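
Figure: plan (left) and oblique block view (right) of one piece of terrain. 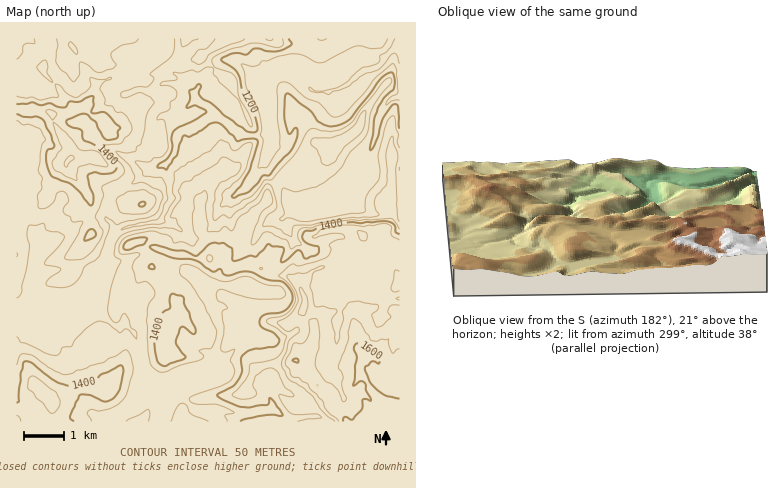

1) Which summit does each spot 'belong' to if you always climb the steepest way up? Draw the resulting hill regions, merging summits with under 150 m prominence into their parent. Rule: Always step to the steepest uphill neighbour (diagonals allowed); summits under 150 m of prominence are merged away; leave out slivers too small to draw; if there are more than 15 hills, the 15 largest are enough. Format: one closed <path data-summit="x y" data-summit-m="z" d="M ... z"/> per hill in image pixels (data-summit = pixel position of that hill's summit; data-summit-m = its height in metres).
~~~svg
<path data-summit="370 418" data-summit-m="1642" d="M400 38l-215 0-9 26-1 10 17 7 6 5 0 2-4 6-6-5-14-5-10-1-6 3 4 11 23 13-1 6 6 12-13 6-3 20-9 10 4 14 2 22-11 21-34 6-13 9-5 14 0 12-11 14-6 12 6 22 17 15 6 1 4-3 10 9 12 48-13 26-9 6-12 5-2 5 290 0z"/><path data-summit="70 158" data-summit-m="1506" d="M184 38l-168 0 0 265 14-9 12 5 6 7 8 2 20-10 16-12 5-10 8-8 3-6 2-20 6-9 10-6 35-7 10-20-2-22-4-14 9-10 3-20 13-6-6-12 1-6-23-13-4-11 6-3 10 1 14 5 6 5 4-6 0-2-6-5-17-7 1-10 5-10z"/><path data-summit="48 396" data-summit-m="1469" d="M92 288l-32 17-4 3 0 6-6 6-20 10-14 0 0 92 92 0 4-5 18-9 5-6 11-20-10-46-12-13-4 3-4 0-19-16z"/>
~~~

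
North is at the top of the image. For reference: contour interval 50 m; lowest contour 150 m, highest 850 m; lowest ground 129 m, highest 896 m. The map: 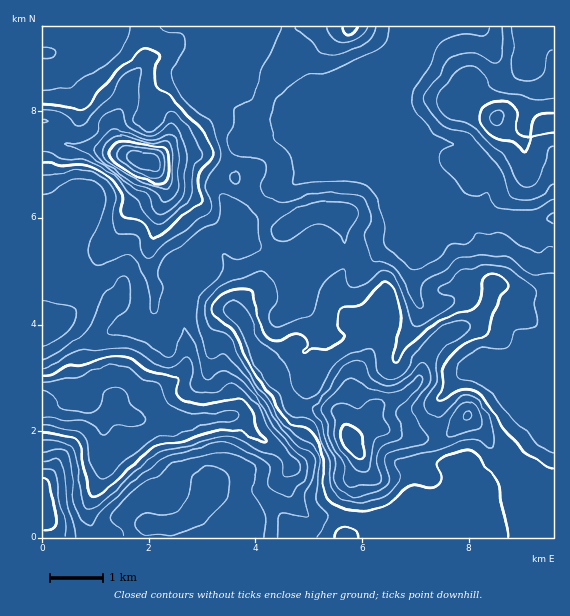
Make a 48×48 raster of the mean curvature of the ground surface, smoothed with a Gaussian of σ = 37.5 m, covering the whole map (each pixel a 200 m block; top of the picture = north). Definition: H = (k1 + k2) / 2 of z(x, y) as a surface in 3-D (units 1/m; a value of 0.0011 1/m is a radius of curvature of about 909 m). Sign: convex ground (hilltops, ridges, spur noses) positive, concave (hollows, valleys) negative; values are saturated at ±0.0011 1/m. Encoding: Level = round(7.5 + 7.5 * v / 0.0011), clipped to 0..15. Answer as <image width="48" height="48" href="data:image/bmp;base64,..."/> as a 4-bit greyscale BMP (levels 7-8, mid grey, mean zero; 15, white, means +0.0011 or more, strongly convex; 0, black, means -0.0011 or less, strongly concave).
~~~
<image width="48" height="48" href="data:image/bmp;base64,Qk32BAAAAAAAAHYAAAAoAAAAMAAAADAAAAABAAQAAAAAAIAEAAATCwAAEwsAABAAAAAAAAAAAAAAABEREQAiIiIAMzMzAERERABVVVUAZmZmAHd3dwCIiIgAmZmZAKqqqgC7u7sAzMzMAN3d3QDu7u4A////AGmWVkSId3ZWaJh2aah72md4l3d3d1aqd82WWrmrqaqXZol2inNXU1Z3h3d3d1i3d+ljOcyYd2m4dnl3pzRlNEVWd3d3d2mWd9dkFJu5h1a6h2iJg3qpindlZnd3dnqHd+h3MVi7l2WcuFd2Rph67KyURoh3dnl3d/qIUjacmJeM2GmFNDat2K/IiqmHdnh2aq2nQ0WJm7qZl627YQSYathFeHZ3ZpiLuF3XNFVWrLupicuZQTA2j9MRIjNFR7iahHvaRXZEmXaLzKYgB6OL75RYuqlTOammVbmbdodkVjNnmoMCWpON/WjcqrzHbJiGV6M2Vnh2VUQyRURWm1Jr13u4eGbOzIZVd0NFZ3d3ZVRCECM374nMlJtTZ2Sf+2RXd0mIl3eHZ5mYdjFI75ndlp6oYyKP9zV3dzZ3d3d2aKupuDSKujFamYm/9yFalEd4d3VnVmZVQ1nMgza+yDNJqYU1/8U0RHd4d7ZpVERZl0GNY1futlVYzHMQf7U0Z3d3d7dJllVorcFdhWr8lWdWrLYyXZVUZ3d3d7pmmod3jLJdhG/5hWh1V6lUXLhlNFZ3d6qnaqiImpN7YX+Tiph2VXmFSN2naKlneKqpV7qqmYOKUq9RWqdodmm4RK/+uodod5mqdXiamnN6q/xTNXZ4l2fLUke8qWaKhpmphmVpqVN77+hFdleZqXe8QiIlapZ5dXaId2ZZqGRYvad5hlaqd5rqJJhUaZZodmVmd3VZqZdFiZrLZWWqZGv4KNyoesq7m4dmiHRJh5ljVmepV3WKhUn4NpibnNu3aZl3mXRKg1Z1aGeXWHdYmFemRVSLiolzR3iHmqZMtFR1qVeFWHdXqnVUZmWHZkhVaHeGeahJ1oU2tmVWh1VYqXVWd3Z1Zml4ineHZ5hFyGlUZ3V82mNIl1Znd3d2h4l4ineJZYpTukh2ZnVpvbd5mKhnd3d3h2U0RneJdH6o3mV7lWWIes3dzKZXd3d3dnZGY2d3dEhTjra8QlunVpu6rJVnd3d3d4mZlXVnchVjLOuTJrp1Q1dmaHV3h3dolli8tYYyECWIr4dSbMd3dlVVVVd3h3Z4pjerpWlSFIrO/0VTObmZd3d4Z3eHd2eZlTe7pVqojf///me8hYeah3d3d3d3d3moZWebpYzcze/8v5WcozaId3d3d4h3d3dkNpeac3qXVatzC8eHVEiWZ3eIiHd3d2UzOLqJdIl0VpUQCdmHiWeWZ3iHeHd3dVeIe+pF3f6lfNlBKcdmmWaHZ3eHd3d3ZHzJjf11qndTSJunSbVFZnh3d3d4d3d3aaynWNyWd0RVZ2unaoRmeJqGd3d3d3eHaavJZWVWVWZmd363aGVniJl2h2d3d3eHVomqh2NFZ3d3ZVzaVVV4iJl2eHZmZ3eHdVerunarhoiHdkWtiHZniJiHaJiHVWd3dleaqEbNhYiHd2R7m6dnd4iIdniadUVnd2iIhkWLhoh3d3ZoaKl2d3iIdmZ5uXdnd3d3dVeKh3d3d3d3ZWiGd3iYeJmJ/8lnd3ZmZEi6dg=="/>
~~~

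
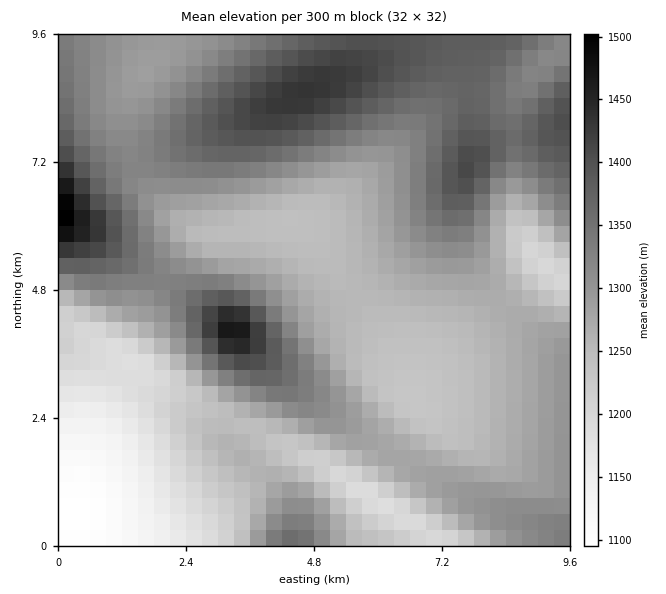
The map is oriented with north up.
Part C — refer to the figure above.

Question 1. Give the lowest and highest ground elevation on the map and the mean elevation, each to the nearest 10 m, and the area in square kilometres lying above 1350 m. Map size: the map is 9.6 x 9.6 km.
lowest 1090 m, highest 1520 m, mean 1290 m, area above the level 20.8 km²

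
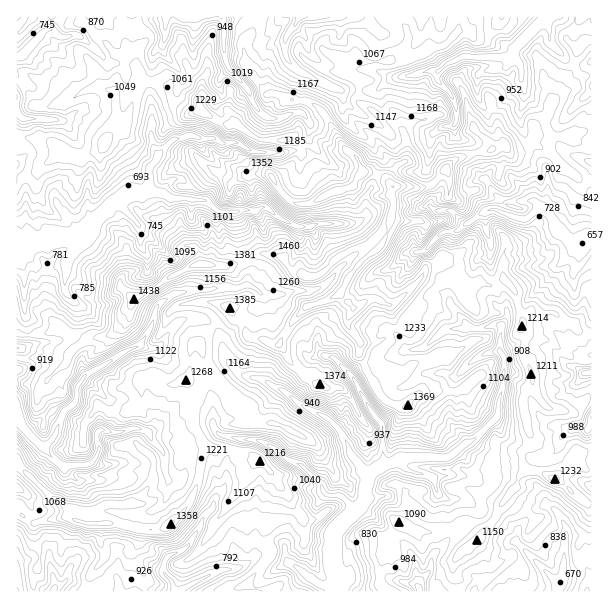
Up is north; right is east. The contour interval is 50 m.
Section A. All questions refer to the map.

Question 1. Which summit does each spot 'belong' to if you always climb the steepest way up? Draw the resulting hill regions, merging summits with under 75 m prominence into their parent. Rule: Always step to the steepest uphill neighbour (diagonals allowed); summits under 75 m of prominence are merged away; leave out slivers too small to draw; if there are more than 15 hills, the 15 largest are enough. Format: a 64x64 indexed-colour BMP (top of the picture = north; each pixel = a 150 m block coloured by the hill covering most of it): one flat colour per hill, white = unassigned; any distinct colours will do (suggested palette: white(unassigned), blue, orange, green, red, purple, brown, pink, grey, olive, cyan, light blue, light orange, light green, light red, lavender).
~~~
<image width="64" height="64" href="data:image/bmp;base64,Qk12CAAAAAAAAHYAAAAoAAAAQAAAAEAAAAABAAQAAAAAAAAIAAATCwAAEwsAABAAAAAAAAAA////ALR3HwAOf/8ALKAsACgn1gC9Z5QAS1aMAMJ34wB/f38AIr28AM++FwDox64AeLv/AIrfmACWmP8A1bDFABERIiIiIiIiIhEREREREREREREREREREREREREREREREREiIiIiIiIhERERERERERERERERERERERERERERERERESIiIiIiIhEREREREREREREREREREREREREREREXdyERIiIiIiIiIRERERERERERERERERERERERERERERd3IiIiIiIiIiIiERERERERERERERERERERERERERERF3ciIiIiIiIiIiIhEREREREREREREREREREREREREREXdyIiIiIiIiIiIiIRERERERERERERERERERERERERERd3EiIiIiIiIiIiIiERERERERERERERERERERERERERF3cRIiIiIiIiIiIiIRERERERERERERERERERERERERF3dxEiIiIiIiIiIiIiERERERERERIRERERERERERERF3d3EiIiIiIiIiIiIiIRERERERERIiEREREREREREREXd3cRIiIiIiIiIiIiIiERERERESIiIREREREREREREXd3dxESIiIiIiIiIiIiIRERERESIiIhERERERERERd3d3d3ERIiIiIiIiIiIiIhERERESIiIiERERERd3d3d3d3d3cRESERERERESIiIiERERESIiIiERERERF3d3d3d3d3dxERERERERERIiIiIhEREiIiIiERERERERdxEREREXd3EREREREREREiIiIiEREiIiIiIRERERERERERERERd3cREREREREREiIiIiIiIiIiIiIREREREREREREREREXdxERERESIiIiIiIiIiIiIiIiIRERERERERERERERERERERERERIiIiIiIiIiIiIiIiIRERERERERERERERERERERERERESIiIiIiIiIiIiIiERERERERERERERERERERERERERERIiIiIiIiIiIiIiERERERERERERERERERERERERERERIiIiIiIiIiIiIhERERERERERERERERERERERERERERIiIiIiIiIiIiIREREREREREREREREREREREREREREREiIiIiIiIiIiERERERERERERERERERERERERERERERFEQiIiIiIiIiEREREREREREREREREREREREREREREREUREQiIiIiIiERERERERERERERERERERERERERERERERREREQRIiIiIRERERERERERERERERERERERERERERERRERERBESIiIhERERERERERERERERERERERERERERERFEREREQREiIhERERERERERERERERERERERERERERERERRERERBERERERERERERERERERERERERERERERERERERFEREREQRERERERERERERERERERERERERERERERERERFERERERBEREREREREREREREREREREREREREREREREREUREREREZmYRERERERERERERERERERERERERERERERERRERERERmZmZmZhERERERERERERERERERERERERERERFERERERmZmZmZmEREREREREREREREREREREREREREREURERERGZmZmZmERERERERERERERERERERERERERERERRERERGZmZmZmYREREREREREREREREREREREREREREREUREREZmZmZmZhERERERERERERERERERERERERETMzMzNERERmZmZmZmERERERERERERERERERERERERERMzMzM0RERGZmZmZmEREREREREREREREREREREREREREzMzMzNERGZmZmZmYRERVVVVVVERERERERERERERERETMzMzMzRGZmZmZmERERVVVVVVVRERERERERERERERERMzMzMzMzZmZmZhERERFVVVVVVVEREREREREREREREREzMzMzMzMzYRERERERERFVVVVVURERERERERERERERETMzMzMzMzMxERERERERERVVVVVVERERERERERERERERMzMzMzMzMzEREREREREREVVVVVUREREREREREREREREzMzMzMzMzMRERERERERERVVVVVRERERERERERERERETMzMzMzMzMzERERERERERFVVVVVERERERERERERERERMzMzMzMzMzERERERGIiIiFVVVVUREREREREREREREREzMzMzMzMzMREREYiIiIiIVVVVURERERERERERERERETMzMzMzMzMxERERiIiIiIiFVVURERERERERERERERERMzMzMzMzMzEREREYiIiIiFVVUREREREREREREREREREzMzMzMzMzMRERERiIgRERVVURERERERERERERERERETMzMzMzMzMxERERiIgRERFVVRERERERERERERERERERMzMzMzMzMzERERERGBEREVVVEREREREREREREREREREzMzMzMzMzMRERERERERERVRERERERERERERERERERETMzMzMzMzMxERERERERERERERERERERERERERERERERMzMzMzMzMzEREREREREREREREREREREREREREREREREzMzMzMxMzMRERERERERERERERERERERERERERERERERMzMzMxEzMzERERERERERERERERERERERERERERERERETMzMRETMzMRERERERERERERERERERERERERERERERERERERERMzMzERERERERERERERERERERERERERERERERERERERMzMzMRERERERERERERERERERERERERERERER"/>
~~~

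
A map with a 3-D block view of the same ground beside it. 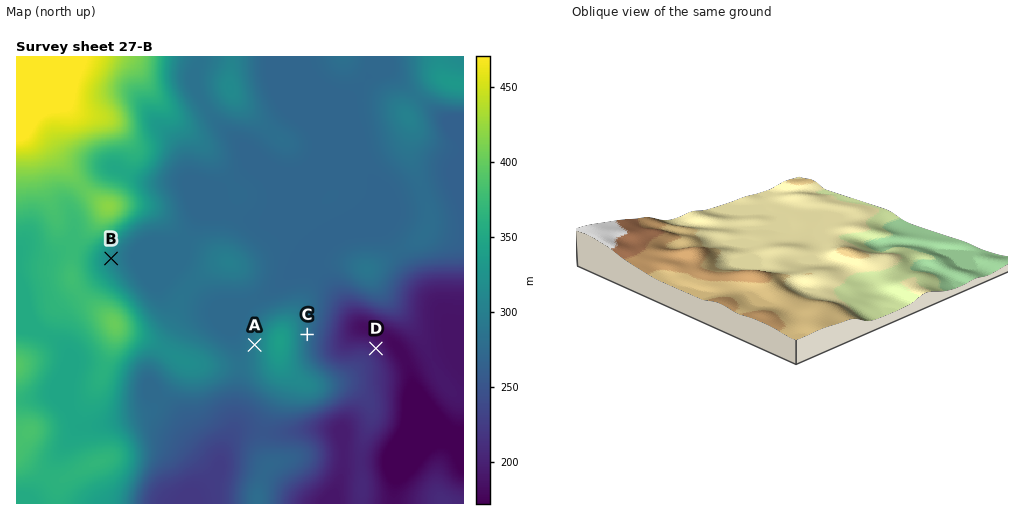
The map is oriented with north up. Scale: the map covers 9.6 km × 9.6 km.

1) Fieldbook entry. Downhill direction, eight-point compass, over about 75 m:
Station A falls W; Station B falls E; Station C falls E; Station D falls NE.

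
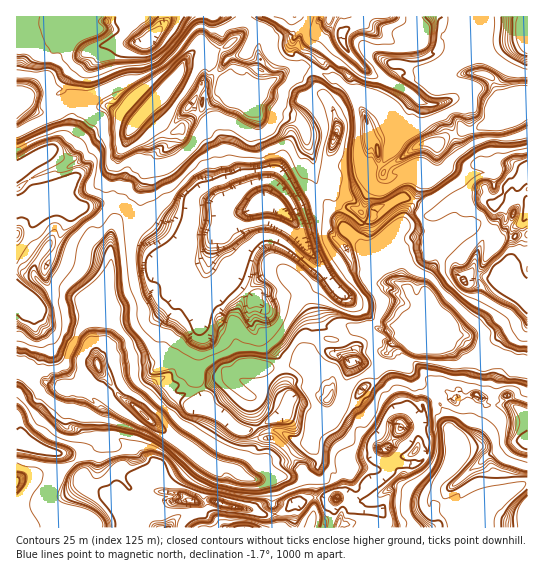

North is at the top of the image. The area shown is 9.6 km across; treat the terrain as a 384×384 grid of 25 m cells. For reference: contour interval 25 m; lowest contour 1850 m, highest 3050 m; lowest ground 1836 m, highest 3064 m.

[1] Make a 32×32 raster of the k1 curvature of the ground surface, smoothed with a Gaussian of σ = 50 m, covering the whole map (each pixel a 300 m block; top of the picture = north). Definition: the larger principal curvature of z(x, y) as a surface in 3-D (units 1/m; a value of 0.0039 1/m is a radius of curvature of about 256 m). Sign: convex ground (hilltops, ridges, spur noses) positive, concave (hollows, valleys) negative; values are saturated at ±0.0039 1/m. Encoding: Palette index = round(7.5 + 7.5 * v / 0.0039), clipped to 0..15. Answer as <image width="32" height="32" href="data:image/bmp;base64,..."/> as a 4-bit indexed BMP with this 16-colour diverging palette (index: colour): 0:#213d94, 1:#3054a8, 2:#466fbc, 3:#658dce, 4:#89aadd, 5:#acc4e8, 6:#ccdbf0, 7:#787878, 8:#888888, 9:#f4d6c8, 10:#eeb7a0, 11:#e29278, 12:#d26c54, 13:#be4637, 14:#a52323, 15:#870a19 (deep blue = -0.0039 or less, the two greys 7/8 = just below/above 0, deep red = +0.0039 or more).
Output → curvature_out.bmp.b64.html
<image width="32" height="32" href="data:image/bmp;base64,Qk12AgAAAAAAAHYAAAAoAAAAIAAAACAAAAABAAQAAAAAAAACAAATCwAAEwsAABAAAAAAAAAAlD0hAKhUMAC8b0YAzo1lAN2qiQDoxKwA8NvMAHh4eACIiIgAyNb0AKC37gB4kuIAVGzSADdGvgAjI6UAGQqHAIiIrIi7utuoyvnZiLuoiKd3q6iInK2Yirb6uIusiIjIqLeIiJuZmb3M3KmdvaqpnsrbeniInO/6ysvNiKrbmrrKfsy9d9/Kqqrai7y4ycqrisx4iJ/6qqq9m4ysycnLtqy9yqv9q5ibuanKyIn9iLm7uJzfuoeJu4i6rMmn2Zq3q+2426ipm4t5vZvMvZeqm7rMj8mLiOiJqonOyuiKu9zMq97LiIqs3LiKiLqry5ibq4vszIjIuIebmruN2qy5yKa6userl6urm6q8rYiMvIt3y4jYt4iNh6ibuMuYy8rKiM6Yy4eIiKe4nFrJu8u8iL+4urx4iZisqdjNrsy3iXicqH28eImpjL2cnIiqrK6IjKuOrHiLeru6fJuIx4i8uLirupqpi3ityqv7usmIityIh6uIqYyLm6fa3GvniKvdiHiciIx8apeI2IzJqYjHiriI6XvayMupnKiMnLzYzZiJqq3ai8vLyp2YjKyHrYrHl2q5+Zu7eMvJyq3Y/Oqnqsqam/6q2cu8qcqNuIzd3Mu8y8fPqdp4zayrn5ibraytuoiMyvyMvJypiJyLuLp9iNyszJzPuMiNnIr92p2oe8ys2KrbnPvMyunvuKzZiv+Jh4xomnj5ymubqrztu6iIuHiLysdor7+5yn2fuIbIiZd4iJ2Ml52s3am7iLyXyIin"/>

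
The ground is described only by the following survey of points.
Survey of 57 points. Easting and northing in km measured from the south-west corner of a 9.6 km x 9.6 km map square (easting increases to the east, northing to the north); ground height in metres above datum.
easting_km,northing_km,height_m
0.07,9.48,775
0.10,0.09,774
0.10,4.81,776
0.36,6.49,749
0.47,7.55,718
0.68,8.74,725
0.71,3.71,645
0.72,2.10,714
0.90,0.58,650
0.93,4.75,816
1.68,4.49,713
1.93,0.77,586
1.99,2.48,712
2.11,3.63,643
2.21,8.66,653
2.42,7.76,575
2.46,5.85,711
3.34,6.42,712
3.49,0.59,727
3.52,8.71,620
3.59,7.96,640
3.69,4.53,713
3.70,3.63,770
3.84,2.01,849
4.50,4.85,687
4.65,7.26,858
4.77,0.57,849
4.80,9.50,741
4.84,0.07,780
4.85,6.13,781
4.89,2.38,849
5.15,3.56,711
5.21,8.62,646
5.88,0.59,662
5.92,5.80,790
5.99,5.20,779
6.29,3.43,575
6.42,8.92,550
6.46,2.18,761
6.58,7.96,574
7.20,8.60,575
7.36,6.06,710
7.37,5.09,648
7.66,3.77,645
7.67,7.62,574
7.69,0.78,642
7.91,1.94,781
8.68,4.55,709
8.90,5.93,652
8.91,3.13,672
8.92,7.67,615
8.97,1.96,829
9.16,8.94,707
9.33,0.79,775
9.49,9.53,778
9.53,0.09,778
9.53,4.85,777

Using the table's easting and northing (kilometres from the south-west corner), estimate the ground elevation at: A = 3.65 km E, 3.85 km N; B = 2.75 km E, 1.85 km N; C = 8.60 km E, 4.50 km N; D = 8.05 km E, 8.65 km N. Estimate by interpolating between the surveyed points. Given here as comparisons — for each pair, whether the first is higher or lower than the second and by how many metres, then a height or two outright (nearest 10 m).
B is higher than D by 200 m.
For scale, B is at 770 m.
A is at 710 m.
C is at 700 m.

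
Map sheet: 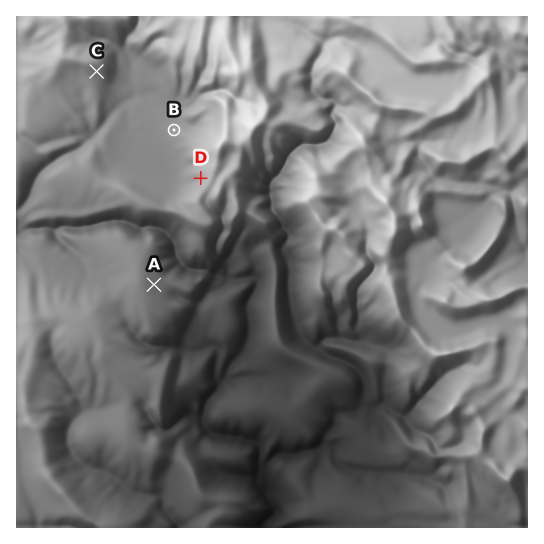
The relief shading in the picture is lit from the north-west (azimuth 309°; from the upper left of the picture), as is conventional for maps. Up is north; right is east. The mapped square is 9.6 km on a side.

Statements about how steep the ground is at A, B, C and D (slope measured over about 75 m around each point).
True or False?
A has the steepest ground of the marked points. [False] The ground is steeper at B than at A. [False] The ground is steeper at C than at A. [True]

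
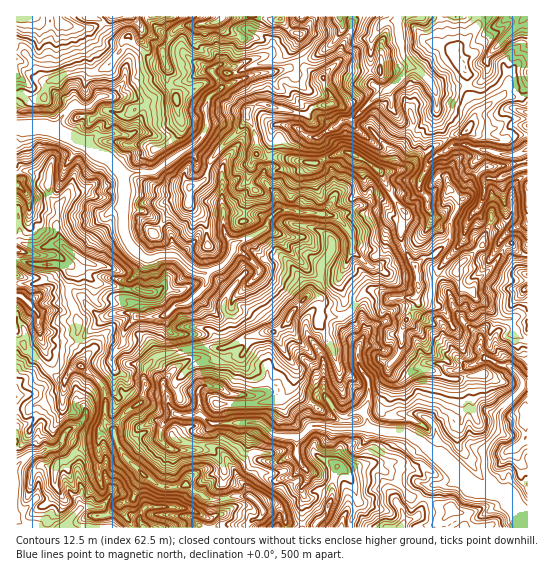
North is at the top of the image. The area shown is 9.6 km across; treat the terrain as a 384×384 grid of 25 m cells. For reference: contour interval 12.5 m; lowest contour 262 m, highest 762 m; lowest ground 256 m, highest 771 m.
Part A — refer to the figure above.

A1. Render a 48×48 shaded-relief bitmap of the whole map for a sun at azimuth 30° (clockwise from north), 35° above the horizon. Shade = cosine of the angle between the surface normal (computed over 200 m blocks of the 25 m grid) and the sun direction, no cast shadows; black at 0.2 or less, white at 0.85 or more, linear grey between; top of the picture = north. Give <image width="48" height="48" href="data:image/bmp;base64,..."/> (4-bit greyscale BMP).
<image width="48" height="48" href="data:image/bmp;base64,Qk32BAAAAAAAAHYAAAAoAAAAMAAAADAAAAABAAQAAAAAAIAEAAATCwAAEwsAABAAAAAAAAAAAAAAABEREQAiIiIAMzMzAERERABVVVUAZmZmAHd3dwCIiIgAmZmZAKqqqgC7u7sAzMzMAN3d3QDu7u4A////AIdnWIdQZjNFq4mZlUu6tnl2Z3iIiJrNqXd2aHdSU0VmZEZ3eI3KqIh3iXeImrzLmId1eHU1UhAAAomHr/7JioiauGiazduqh3Zml0JGEAARXNyb//26mpiql4u7zKmYdWZnh0NQAGzKzMuv/svLiYmpiKqaqYiGZWiJh0QwCv/c3crOy7zWSJu5mZqqmHh1Vmmap0Mhr/3M3brcu7yTe83Ku7y6hol2aGeIlzMn7t2Yq7zcze2Zzd3MzMuYZph5mHVVh0RK3LpqvN7+/8l73dzMupdnV3aKhmdnVlV8mZi97szLphJqiKqoVVaGaHiYVndmRnaMhXnJqCQyEBVjSFZ0RWh1eIqXd4h2eVSLmJtzdEdUNGdWuCZ2ZndWZ4h3iIh2eEOrqrtXl6qHd4h6sjd2M1ZmZnZle2dlhjbLmLlodnVFeIeJYVmjAmVVaIZ4q2VnlFvaaKZ4ZDRWiHaJUo2QBHZ4mqvNtFaZh6uoiZh3dlVnh1aoU70waHiImay5MGm4iamaqaq6mIiIdUiIVcpWd2dohXlTFKu3iKupqb3bqaqpdVeJSbhVRnaIVaZEV7ymeKu6q97Jqru6mJenaoVTV2aGSoRWic12eaqqq7uqzLqqqpmHiYZTVXdli0NXqvtWeaiZhmaLy5iqqpqHmahUNHZ3tSN6uoNGeYeHdWZnmYmbupqpq6lmeZeakkjLvDRWd2iJm8uKq4mqupmrzKmazIeqVJuqqkRFZ3iJztzO2ZqquHirqqm8uDapV6qJmFZ3iIq9/sztc1ishWmpmZu5dBiompqohomIec7/+3ilIUi5VpuZmZt1UUuom7mqVoiIre7+pCRiNqt3qrqZibpmMYy6naibrZqZzd3bclhTSMo1ioZ3ndhVI4q7q7u63qqJvMzKdqlDWKc0Z2i87rVTJYrZqcurvrp5qqmZiHVEardndJq6mFRUVs3Wd3q9rNloqYeKh1ZWipY1RVMzNlZVSO+jSXvdzZRpuam6h3hnmHVFeUIiVmQiK/9jfuz93CSK293Kh5mIuodGlyIRRSEQXLll3/y623mrzO7JdnibyoZWVCI0UwAE7bm6/uuayrutztuWQzWLuYZ2Zne91hTP//2t7t3LmrvP3Kh1ZnZGmId3i63/6a//3u2rzKd2aKvNuXdneJhTaXhmq778m//5zty6hzRGd4mYhmZlV2ZmeXZlqqpSa92a7rq7l3maqkRFeJdmZndpulNXl2U2Ulet7Hm7iJmaqURGiXmqmHdpqFZ6qaqqdGit2Hu6iJqZiIiIdViIh3VqlXmszdu7i9ysqKzJeJqoiKiYZGRFZmWKqJiKvLqofMy4aby3Z5qpmoiql4ZndmWKvIV4mImIq5mXebt0V5qoqom7qqmYdmaal1dVZ3eKy6qqq5dFaKqZqpu6q6qYaHipVUNFd3ZprMzLu4RXiamaqru6uqmJi4mGRDNXd2RXity6u3WJmqqaqsuqqYiazHiWRCN4dTW6q8mZuXiqqqmZqrqZl3i92Wu2QxR3UzrrvbiJuYq6qqmamw=="/>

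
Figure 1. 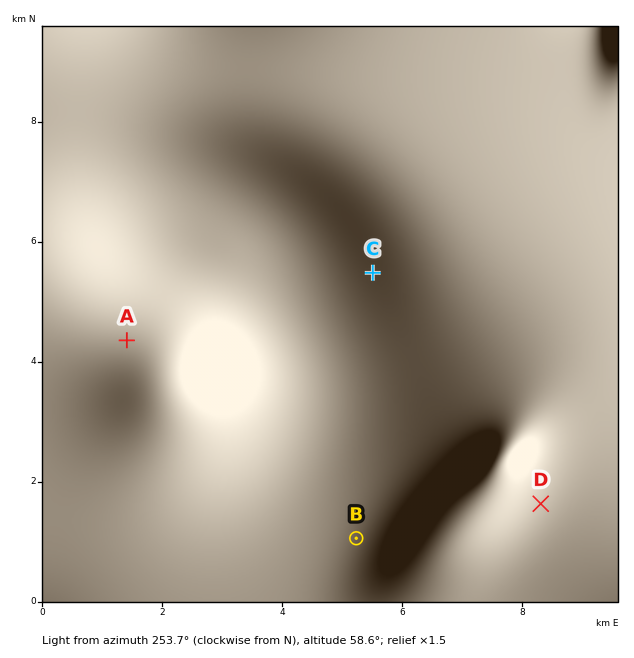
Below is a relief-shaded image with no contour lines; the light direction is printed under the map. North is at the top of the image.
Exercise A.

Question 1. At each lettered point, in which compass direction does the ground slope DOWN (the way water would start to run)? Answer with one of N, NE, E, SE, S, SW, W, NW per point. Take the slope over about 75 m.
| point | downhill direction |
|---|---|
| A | S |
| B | SE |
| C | E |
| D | NW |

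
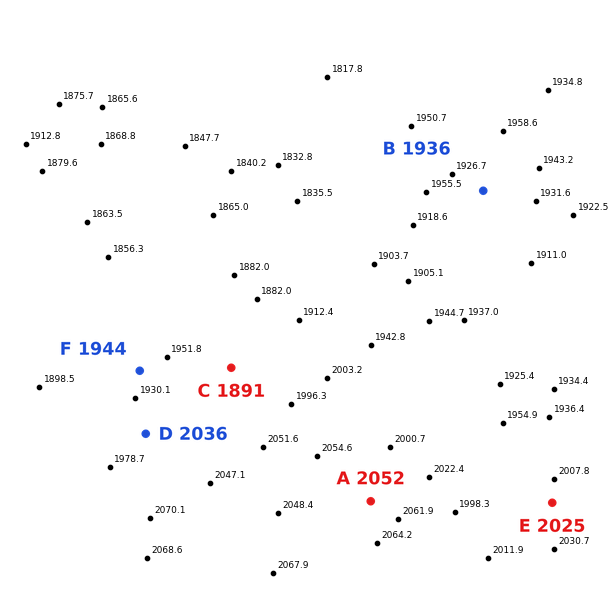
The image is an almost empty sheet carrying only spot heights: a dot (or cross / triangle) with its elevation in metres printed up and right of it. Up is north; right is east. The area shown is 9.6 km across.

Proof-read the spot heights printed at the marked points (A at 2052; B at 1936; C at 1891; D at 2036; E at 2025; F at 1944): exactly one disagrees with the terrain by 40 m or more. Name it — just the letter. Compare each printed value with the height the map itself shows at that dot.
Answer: D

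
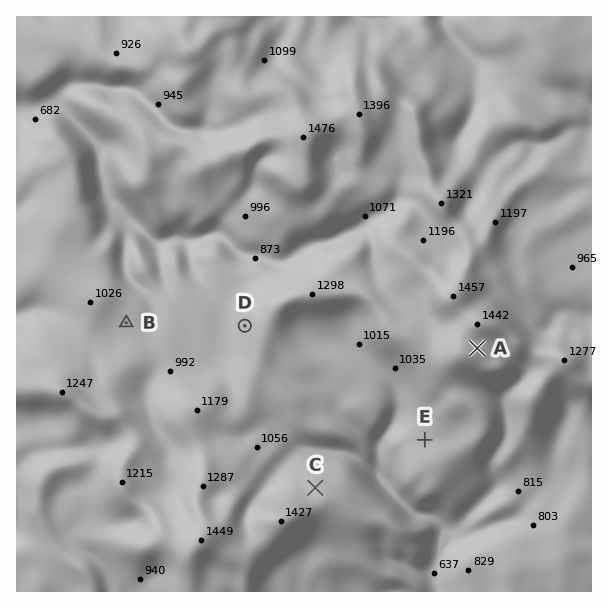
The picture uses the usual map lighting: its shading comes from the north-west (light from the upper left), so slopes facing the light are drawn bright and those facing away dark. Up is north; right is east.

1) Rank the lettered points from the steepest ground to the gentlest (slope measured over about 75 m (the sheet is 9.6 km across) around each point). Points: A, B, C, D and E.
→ D C A E B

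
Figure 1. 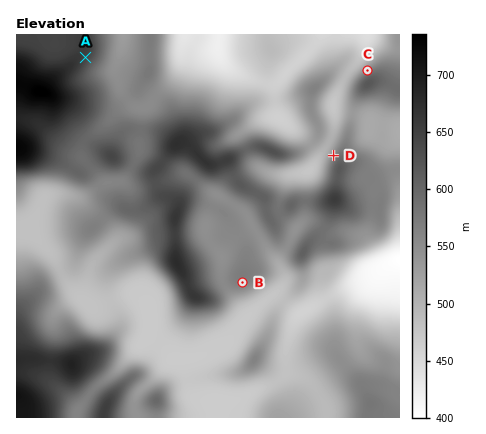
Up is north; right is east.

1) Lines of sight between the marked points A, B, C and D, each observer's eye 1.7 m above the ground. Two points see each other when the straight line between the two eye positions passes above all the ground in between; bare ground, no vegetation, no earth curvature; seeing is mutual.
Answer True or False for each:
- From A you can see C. True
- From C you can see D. False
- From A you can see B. False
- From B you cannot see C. True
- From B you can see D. False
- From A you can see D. True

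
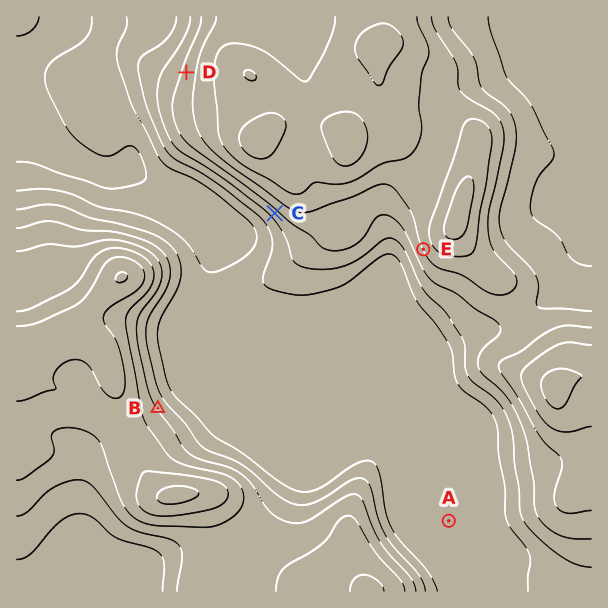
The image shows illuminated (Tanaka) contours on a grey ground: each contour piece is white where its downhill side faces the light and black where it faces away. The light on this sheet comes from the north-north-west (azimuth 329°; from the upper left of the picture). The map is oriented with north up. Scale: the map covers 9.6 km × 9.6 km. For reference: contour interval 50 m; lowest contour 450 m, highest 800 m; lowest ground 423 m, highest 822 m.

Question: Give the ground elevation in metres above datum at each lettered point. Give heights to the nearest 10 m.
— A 520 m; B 650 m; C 630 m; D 670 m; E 700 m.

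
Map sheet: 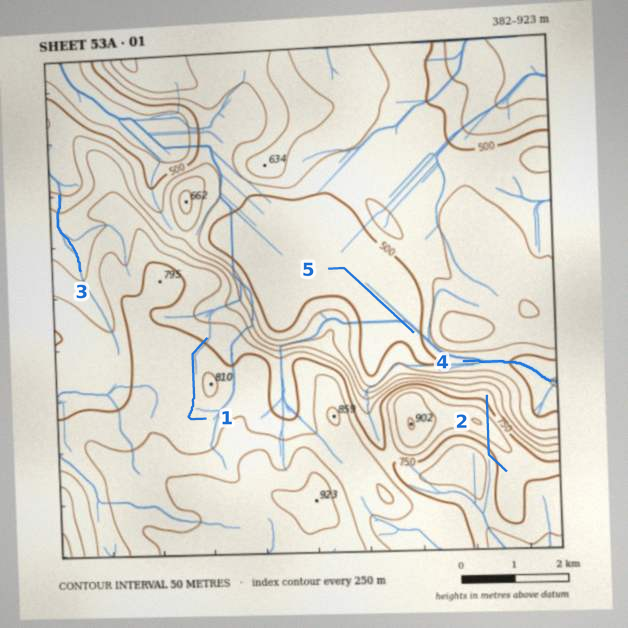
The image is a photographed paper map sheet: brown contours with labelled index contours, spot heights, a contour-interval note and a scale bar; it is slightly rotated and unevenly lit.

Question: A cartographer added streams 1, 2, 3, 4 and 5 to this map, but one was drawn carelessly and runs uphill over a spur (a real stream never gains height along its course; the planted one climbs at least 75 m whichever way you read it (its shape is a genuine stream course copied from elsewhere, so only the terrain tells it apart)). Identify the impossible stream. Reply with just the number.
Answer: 2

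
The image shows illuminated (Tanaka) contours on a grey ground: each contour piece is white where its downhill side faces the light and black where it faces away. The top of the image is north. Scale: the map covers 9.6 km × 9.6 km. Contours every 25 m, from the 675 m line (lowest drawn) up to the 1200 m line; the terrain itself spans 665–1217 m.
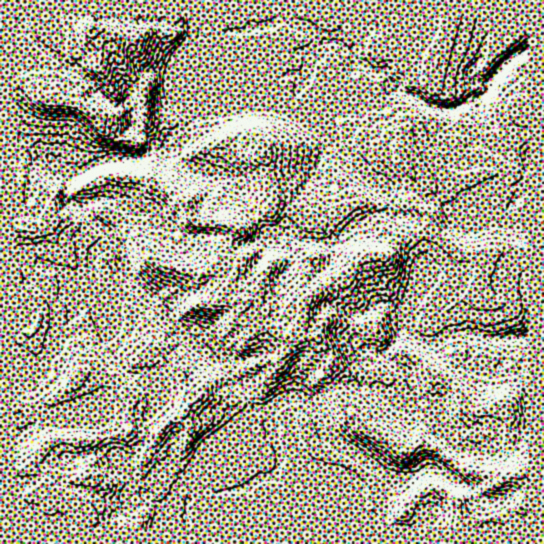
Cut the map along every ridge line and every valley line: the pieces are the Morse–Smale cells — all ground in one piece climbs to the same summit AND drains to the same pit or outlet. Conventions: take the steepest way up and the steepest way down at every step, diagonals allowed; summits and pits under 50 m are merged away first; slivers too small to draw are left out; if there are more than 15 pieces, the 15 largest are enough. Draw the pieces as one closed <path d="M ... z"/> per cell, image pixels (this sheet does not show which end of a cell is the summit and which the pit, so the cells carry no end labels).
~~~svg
<path d="M527 16l-30 0-2 2-6 11-6 25-11 17 6 10 10 4 0 4-6 7-29 13-26-4-10-9-14-4-16-20-14-1-6-6-9-2-3-4-2-16 8-13 0-14-192 0-1 5 2 2 27 1 3 7 0 4-20 19-5 12 0 15 4 16 4 6 10 10-2 9-10 11-11 4-3 4-1 6-11 0-14 12-31 0-39 17-4 11 0 10 14 10 26 25 16-27 14 8 8-3 8-16 10-32 5-12 3-1 16 16 15 10 11 2 10-2 12 5 6 7 11 24 14 20 7 2 12-5 20 11 17 4 11-2-2 29 4 10 12-4 15-16 11-5 13 1 12-13 35-12 16 14 13 8 21 3 10-4 34-1z"/><path d="M33 255l-17 0 1 273 170 0-2-18 2-7 3-3 23-7 32-5 14-9 11-2 6-4 4-19-11-31-1-13-13-1-13 8-9 11-22 13-8 9-10 20-6 29-14-15-11-5-16 16-22-30 19-22 2-20 12-18-2-23-6-5 7-4 0-10-17-18-5-9-30-13-3-30-8-29-7 9-16 7-12-11-15-4z"/><path d="M171 149l-3 1-5 12-10 32-8 16-8 3-14-8-15 26 15 19 8 25 37 35 22 33 42 31 19 23 6 11 10 1 12-9 12-4 10 0 10 5 28-18 38 4-4-17-8-11 0-6 4-4-7-2-5-5 0-15-11 0-8-4-12-2-3 2-6 14-15 0-6-4 7-11 4-21 7-8 21-12-4-11 1-27-27-4-20-11-12 5-7-2-14-20-11-24-6-7-12-5-9 2-12-2-15-10z"/><path d="M374 327l-16 1-2 11 6 8 7 2-4 4 0 6 8 11 4 17 8 6 14 4 8 6 12-4 17 14 12 26 12 12-11 20-3 2-9-5-8-1-20 10-14 2-56-35-12-13-8-17-8-11-10-7-10 0-12 4-11 9 1 14 11 31-4 19-6 4-11 2-14 9-32 5-23 7-3 3-2 7 4 18 339-1 0-106-18-4-8-10-7 0-12 5-10-1-9-8-5-12-12-11-12-4-22-20-8-4-11 1-5-2-5-5-4-12z"/><path d="M433 231l-35 12-12 13-13-1-11 5-15 16-11 5 15 28 8 5-2 13 17 0 6 7 4 12 5 5 5 2 11-1 17 11 13 13 12 4 12 11 5 12 9 8 10 1 12-5 7 0 8 10 17 3 1-169-35 1-10 4-21-3-13-8z"/><path d="M118 244l-7 4-9-1-10 8 0 8 5 12 6 26 0 18 2 5 29 12 5 9 16 16 2 6-1 6-7 4 6 5 2 23-12 18-2 20-19 22 22 30 16-16 11 5 14 15 6-29 10-20 8-9 22-13 9-11 18-8-4-2-5-10-26-30-40-29-17-28-37-35-6-20z"/><path d="M167 16l-150 0-1 10 10 5 15 16 18 12 6 6 13 4 33 34 6 2 9-2 3 2 7 20-11 9-1 23 2 2 15 0 14-12 11 0 1-6 14-8 12-16 0-4-10-10-4-6-4-16 0-15 5-12 20-19-1-9-2-2-27-1z"/><path d="M21 27l-5 0 0 112 9 0 17 9 28 28 31-15 9-2 15 0 0-25 11-9-7-20-3-2-9 2-6-2-25-27-8-7-13-4-6-6-18-12z"/><path d="M495 16l-133 0-1 14-8 13 0 14 5 6 9 2 6 6 14 1 16 20 14 4 10 9 26 4 29-13 6-7 0-4-10-4-6-10 11-17 2-13z"/><path d="M349 383l-10 0-30 19 10 12 8 17 12 13 56 35 14-2 20-10 8 1 9 5 3-2 11-20-12-12-12-26-9-9-8-5-12 4-8-6-14-4-8-6z"/><path d="M25 139l-9 2 0 113 17 1 10 10 15 4 9 10 10 0 14-10 1-14 5-6 5-2 9 1 6-5-36-36-14-10 0-10 4-10-29-29z"/><path d="M335 280l-21 13-7 8-4 21-7 11 3 3 18 1 6-14 3-2 12 2 8 4 11-1 2-12-8-5z"/>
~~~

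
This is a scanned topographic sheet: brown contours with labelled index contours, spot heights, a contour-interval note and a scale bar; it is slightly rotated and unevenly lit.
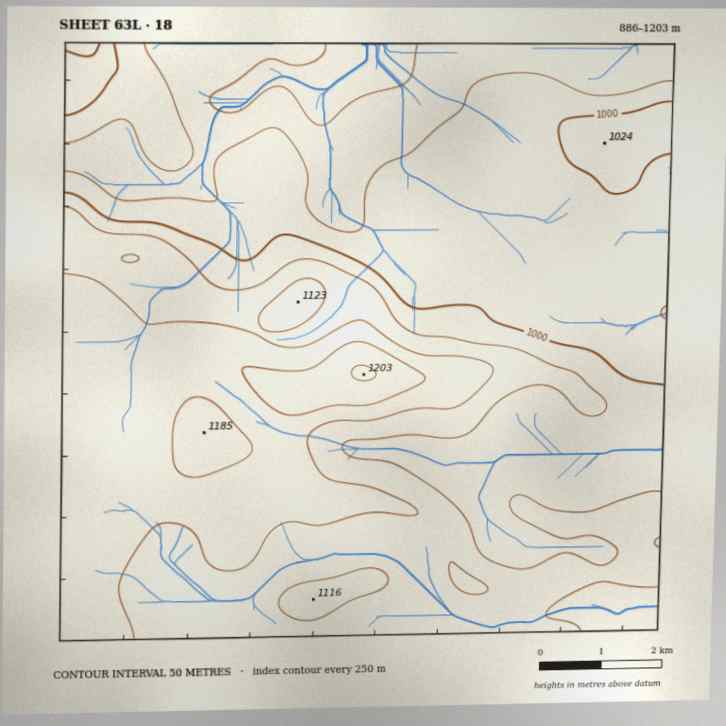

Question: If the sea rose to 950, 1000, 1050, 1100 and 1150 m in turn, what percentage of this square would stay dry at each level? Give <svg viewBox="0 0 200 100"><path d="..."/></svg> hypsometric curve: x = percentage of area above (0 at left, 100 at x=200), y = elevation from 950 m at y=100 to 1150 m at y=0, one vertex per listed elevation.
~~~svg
<svg viewBox="0 0 200 100"><path d="M173 100l-48-25-33-25-45-25-40-25"/></svg>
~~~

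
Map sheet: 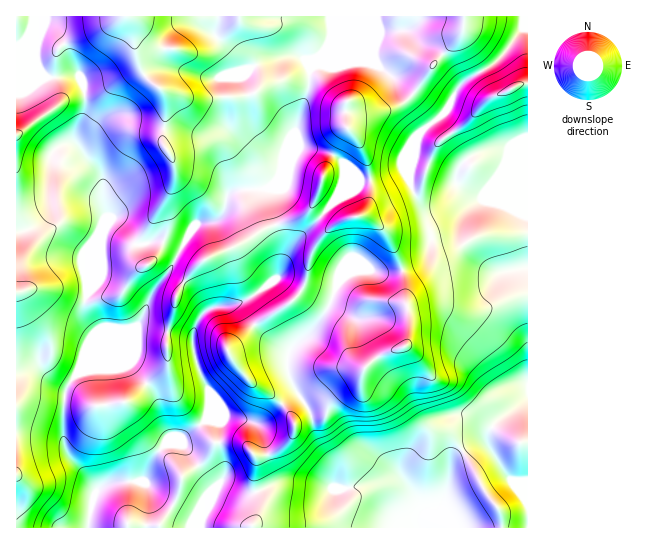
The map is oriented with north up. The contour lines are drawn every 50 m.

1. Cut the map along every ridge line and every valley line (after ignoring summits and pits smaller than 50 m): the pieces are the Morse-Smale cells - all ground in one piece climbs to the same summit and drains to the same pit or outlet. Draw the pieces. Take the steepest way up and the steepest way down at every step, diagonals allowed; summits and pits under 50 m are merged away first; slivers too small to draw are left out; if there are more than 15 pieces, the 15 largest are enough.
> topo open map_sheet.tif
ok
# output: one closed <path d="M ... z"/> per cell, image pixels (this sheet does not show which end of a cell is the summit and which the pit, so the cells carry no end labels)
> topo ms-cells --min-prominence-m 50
<path d="M330 16l-314 1 1 60 62-1 4 6 2 12 0 17-9 20-1 11 26 33 2 24 4 15-6 19-16 37 3 19-3 9 0 15 12 18-14 36-12 14-5 10-27-20-5-2-17 3 0 31 12-7 41 3 19 6 17 0 24-5 19-19 18-14 0-33 13-47 8-12 14-14 25-12 5 1 9 25 19 30 7 8 5 1-17 11 12 14 22 14 23-22 16-25-26-14-15-11-10-3 6-31-11-30-3-30 11-12 4-17 9-20 16-52 0-15 4-4 5-2 5-4 6-15 3-9z"/><path d="M486 200l-9 1-13 12-10 20-21 7-4 14-6 9-26 9-22 0-5-3-8 0-16 6-9 8-8 23-9 15-8 10-24 23-1 12 2 12 22 35 4 21 6 13 12 16 2 24 8 2 27-5 21 3 9 6 13 16 6 19 15 0 3-5 10-30 4-30 4-6 14-10 8-3 8 0 2 3 1-12 5-10 35-27 0-184-21-9z"/><path d="M231 249l-8 2-17 8-18 16-11 18-9 34-1 40-18 14-19 19-24 5-17 0-19-6-41-3-13 7 1 125 235-1 9-20-6-22 0-28 14-2 16-10 8-11 2-11-13-19-21 19-8 0-19-6-12 0-8 4-7-2 2-6 0-22-13-29-4-23 7-20 7-8 5-3 23-4 7 1 13 19 18-10-8-4-17-25z"/><path d="M527 16l-196 0 0 26-8 19-5 4-5 2-4 4-1 20-8 20-7 27-9 20-1 9 8-6 8-14 28 5 8 4 9 7 0 20-5 14 22-17 24-3 17-8 7 8 4-20 0-12 6-11 29-25 7-16 11-13 28-16 10-10 16-23 8-4z"/><path d="M74 144l-9 0-10 5-3 5 0 15-3 9 0 33-2 6-10 8-21 8 0 138 23 0 27 20 5-10 12-14 14-36-12-18 0-15 3-5-3-23 22-52-4-19-2-24-14-16-6-9z"/><path d="M403 169l-24 10-18 1-24 19-44 46-16 33 10 3 42 26 8-24 14-11 11-3 8 0 5 3 22 0 26-9 6-9 3-13 22-8 10-20 13-12 8-2-20-6-8 0-20 12-12 0-9-8-7-19z"/><path d="M527 28l-4 0-3 3-11 16-15 17-28 16-11 13-7 16-23 19-9 10-3 7-4 37 7 15 6 7 7 3 8-2 20-12 22 4-13-6-10-9 3-13 8-10 7-4 13-4 15 0 11 2 15 10z"/><path d="M298 393l-5 2-10 8 12 20-3 14-13 12-10 6-14 2 0 28 6 22-9 20 166 1-1-10-4-9-9-12-13-10-21-3-27 5-8-2-2-24-12-16-6-13-4-21z"/><path d="M527 399l-34 26-5 10 1 13-4-4-8 0-8 3-14 10-4 6-4 30-12 35 93-1z"/><path d="M79 76l-63 2 1 154 20-7 10-8 2-6 0-33 4-27 12-7 12 1-2-3 0-7 10-24-1-25z"/><path d="M239 304l-24 3-10 4-6 8-6 12 0 19 6 20 10 21 0 22-2 6 7 2 8-4 12 0 19 6 8 0 8-6 12-14-10-8-18-11-25-31 0-4 27-24z"/><path d="M302 147l-5 2-22 34-6 4 3 30 11 30-2 24 12-26 46-48 5-14 0-20-5-4-12-7z"/><path d="M502 151l-15 0-20 8-8 10-3 13 2 3 19 11 50 17 1-48-10-9z"/><path d="M255 325l-26 22-1 6 25 31 18 11 11 9 15-11-9-20 0-20-21-14z"/>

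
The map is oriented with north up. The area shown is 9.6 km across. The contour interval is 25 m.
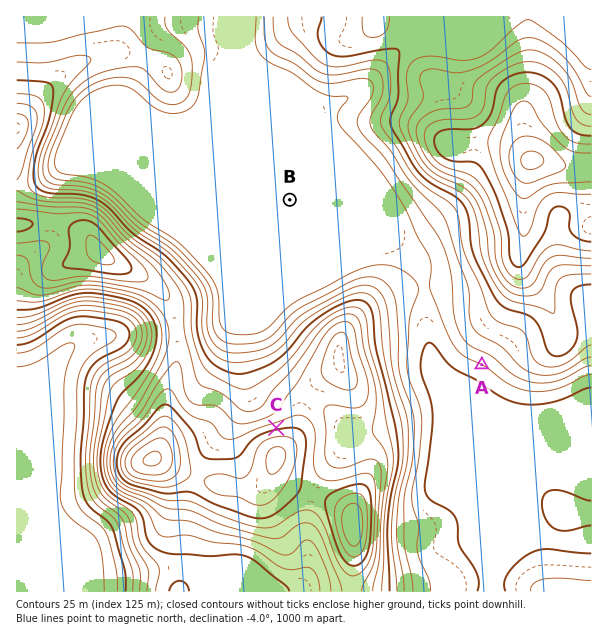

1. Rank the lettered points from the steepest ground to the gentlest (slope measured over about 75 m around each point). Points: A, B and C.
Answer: C A B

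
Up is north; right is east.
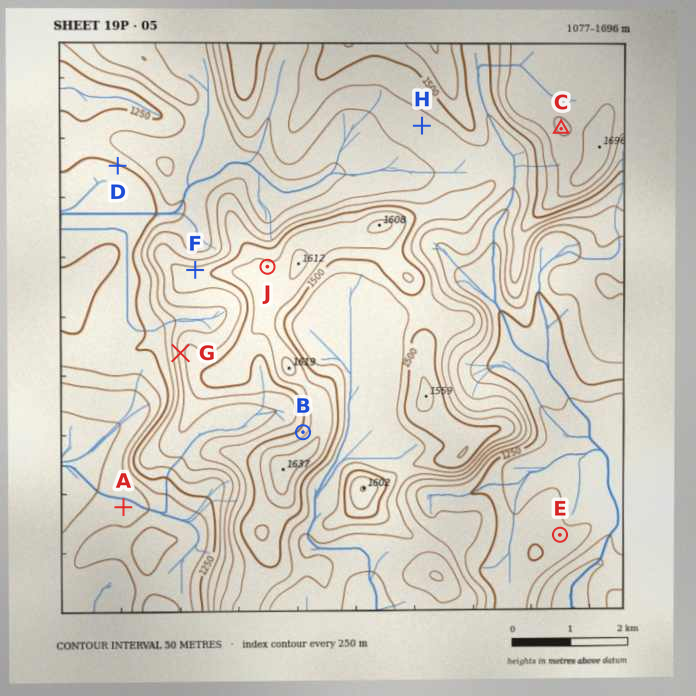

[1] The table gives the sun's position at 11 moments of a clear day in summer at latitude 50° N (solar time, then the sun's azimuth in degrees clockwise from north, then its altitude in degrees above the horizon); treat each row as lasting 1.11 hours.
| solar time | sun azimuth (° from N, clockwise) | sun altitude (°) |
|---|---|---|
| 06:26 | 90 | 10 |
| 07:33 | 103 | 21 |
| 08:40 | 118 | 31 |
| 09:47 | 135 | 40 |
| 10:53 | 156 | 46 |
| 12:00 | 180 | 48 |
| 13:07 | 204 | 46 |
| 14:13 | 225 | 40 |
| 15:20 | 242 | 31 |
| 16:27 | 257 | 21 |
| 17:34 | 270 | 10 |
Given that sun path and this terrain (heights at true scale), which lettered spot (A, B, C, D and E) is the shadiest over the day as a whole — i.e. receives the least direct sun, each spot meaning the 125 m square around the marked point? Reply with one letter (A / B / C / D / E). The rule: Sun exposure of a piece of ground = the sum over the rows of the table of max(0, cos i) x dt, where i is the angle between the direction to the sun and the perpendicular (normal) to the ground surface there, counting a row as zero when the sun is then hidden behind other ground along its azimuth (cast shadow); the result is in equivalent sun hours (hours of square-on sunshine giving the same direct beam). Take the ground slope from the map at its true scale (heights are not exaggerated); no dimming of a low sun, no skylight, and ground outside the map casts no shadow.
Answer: B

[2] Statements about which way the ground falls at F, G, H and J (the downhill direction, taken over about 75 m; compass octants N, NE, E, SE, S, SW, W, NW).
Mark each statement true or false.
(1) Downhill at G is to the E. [false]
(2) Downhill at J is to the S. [false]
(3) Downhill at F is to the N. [true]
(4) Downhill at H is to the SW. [true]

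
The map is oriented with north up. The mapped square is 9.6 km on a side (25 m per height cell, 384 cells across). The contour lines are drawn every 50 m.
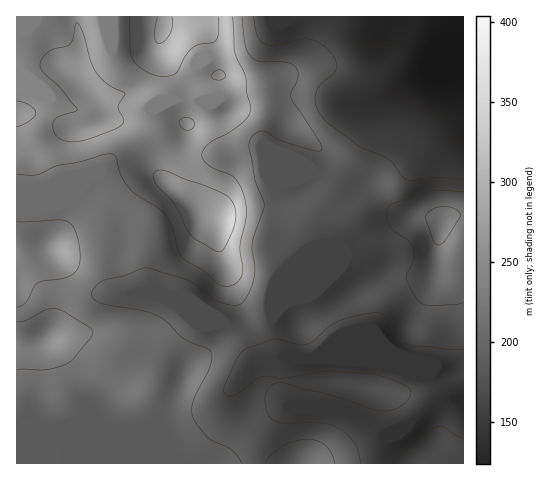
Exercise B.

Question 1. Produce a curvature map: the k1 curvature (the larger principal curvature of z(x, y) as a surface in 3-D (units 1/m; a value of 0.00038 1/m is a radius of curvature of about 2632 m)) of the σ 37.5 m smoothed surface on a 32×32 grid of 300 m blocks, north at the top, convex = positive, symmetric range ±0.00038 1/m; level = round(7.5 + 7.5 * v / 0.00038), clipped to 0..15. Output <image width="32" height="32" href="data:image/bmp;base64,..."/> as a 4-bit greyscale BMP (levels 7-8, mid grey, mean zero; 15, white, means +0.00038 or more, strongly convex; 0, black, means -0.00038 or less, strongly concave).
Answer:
<image width="32" height="32" href="data:image/bmp;base64,Qk12AgAAAAAAAHYAAAAoAAAAIAAAACAAAAABAAQAAAAAAAACAAATCwAAEwsAABAAAAAAAAAAAAAAABEREQAiIiIAMzMzAERERABVVVUAZmZmAHd3dwCIiIgAmZmZAKqqqgC7u7sAzMzMAN3d3QDu7u4A////AIh4h3iHiIiZmszMupnNyYiIiIiIh4iZmIiavLqXd626eIh4iHeJmZmYmZqpmId7yXiXeIiHiqmIqXZ4iImpird5lniqmIy3Z6p3d3ibzbeHmZiru6mN6GebvO/////8qIiJqpiYivyYirzO/cuYiM+JmYh3iIrOx2l3iIh4iId6/+qIh4iam+t5icp3iIvLuovszLqquneru87+h3ett4p4qqvNzKh4eemKvvuHiriZmJqHd4iIeK3XiIjf2oiqmaeJhmd3h2nv2Hd3i+25m6iYm7mamJl67/l3iIeKy6y4m9+5q5msu/+ph3h3d5h9x+/8mImYi8n/Vph3d3eGXueKvJh4h2jq/3eJh4iJqZ3pd4mYeIdZ/v+5mYiYZ7/8zId4iYiYf/zPuquoiYne//94h4iYmv/LrqiJqom82JzLeXeIiK/6qX2nd4mJvLZol5p3iHnNqJdrqHd4vLqoeJiqq6h4mYq2e3eInvp4iImHh7//yph76ptlrf+oiJmYdrq6rP/bz///zN7oaImZmZi6eImpd4qnn/ubxVeIiIiZiHitzOp4qI6ma8VXiIh3iIiLy3ebnN//y6zKmqmHZ3iby6l4q8po767/3dyqqHd4iKm5eM7ZZ/1neruod6p3d3eIyXed26r+dFiql2eKh3h3edh4nMq7/WZ4iamIiaqp"/>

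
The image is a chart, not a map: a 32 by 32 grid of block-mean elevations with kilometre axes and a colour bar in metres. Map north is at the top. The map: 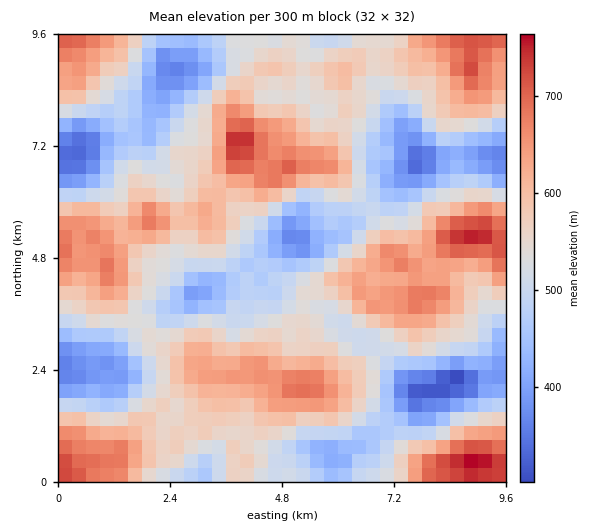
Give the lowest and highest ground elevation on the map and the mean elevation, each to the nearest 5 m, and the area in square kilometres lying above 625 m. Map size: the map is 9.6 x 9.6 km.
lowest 290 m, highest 775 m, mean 545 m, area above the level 20.3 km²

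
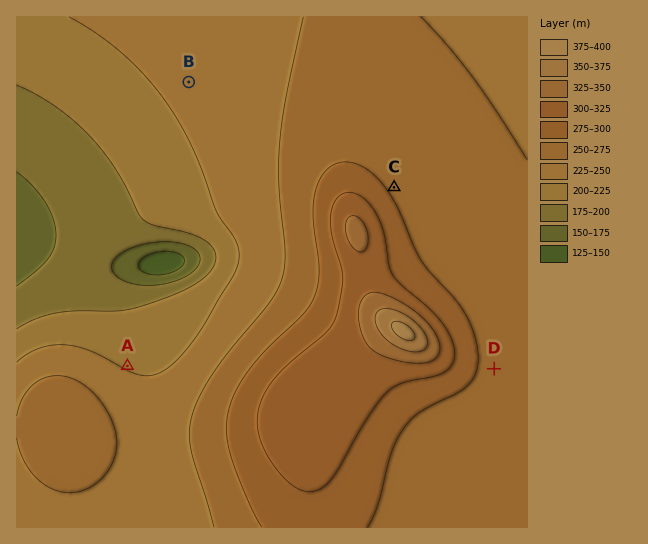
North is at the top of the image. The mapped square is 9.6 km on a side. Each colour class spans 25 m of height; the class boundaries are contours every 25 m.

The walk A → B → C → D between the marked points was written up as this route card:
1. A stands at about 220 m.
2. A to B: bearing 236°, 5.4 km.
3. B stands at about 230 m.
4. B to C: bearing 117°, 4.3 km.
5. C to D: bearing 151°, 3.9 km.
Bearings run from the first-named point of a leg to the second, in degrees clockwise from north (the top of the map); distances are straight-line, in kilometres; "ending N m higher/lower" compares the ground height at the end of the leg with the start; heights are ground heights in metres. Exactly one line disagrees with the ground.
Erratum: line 2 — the bearing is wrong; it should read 12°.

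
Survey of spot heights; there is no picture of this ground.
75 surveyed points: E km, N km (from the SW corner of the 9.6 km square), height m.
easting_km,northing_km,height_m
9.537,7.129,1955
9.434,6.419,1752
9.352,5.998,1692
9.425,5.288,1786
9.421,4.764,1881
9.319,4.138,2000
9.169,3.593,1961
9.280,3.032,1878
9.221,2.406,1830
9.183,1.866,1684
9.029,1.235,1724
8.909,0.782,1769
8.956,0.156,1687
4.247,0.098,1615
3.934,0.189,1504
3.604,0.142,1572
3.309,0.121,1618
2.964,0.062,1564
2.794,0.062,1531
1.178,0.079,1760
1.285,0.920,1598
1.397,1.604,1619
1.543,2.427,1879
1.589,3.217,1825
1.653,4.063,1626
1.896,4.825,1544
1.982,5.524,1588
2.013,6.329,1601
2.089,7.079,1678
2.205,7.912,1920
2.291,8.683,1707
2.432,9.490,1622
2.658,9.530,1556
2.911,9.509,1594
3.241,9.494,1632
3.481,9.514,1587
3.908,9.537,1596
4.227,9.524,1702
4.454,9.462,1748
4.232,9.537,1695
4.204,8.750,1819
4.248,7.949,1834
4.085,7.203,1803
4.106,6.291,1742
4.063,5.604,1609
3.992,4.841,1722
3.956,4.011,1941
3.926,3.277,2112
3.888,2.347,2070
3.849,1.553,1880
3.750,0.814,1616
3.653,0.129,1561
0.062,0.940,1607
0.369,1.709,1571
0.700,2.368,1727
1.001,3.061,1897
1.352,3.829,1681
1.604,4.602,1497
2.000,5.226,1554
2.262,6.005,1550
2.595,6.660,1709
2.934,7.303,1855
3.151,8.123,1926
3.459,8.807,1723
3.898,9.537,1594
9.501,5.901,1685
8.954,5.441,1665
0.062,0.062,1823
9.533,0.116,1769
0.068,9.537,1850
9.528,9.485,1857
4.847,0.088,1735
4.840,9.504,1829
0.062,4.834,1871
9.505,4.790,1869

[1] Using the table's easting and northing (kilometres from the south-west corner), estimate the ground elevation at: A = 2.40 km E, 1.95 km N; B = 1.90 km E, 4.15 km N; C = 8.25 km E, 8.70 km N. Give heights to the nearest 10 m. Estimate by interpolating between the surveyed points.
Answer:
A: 1670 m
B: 1630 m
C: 1830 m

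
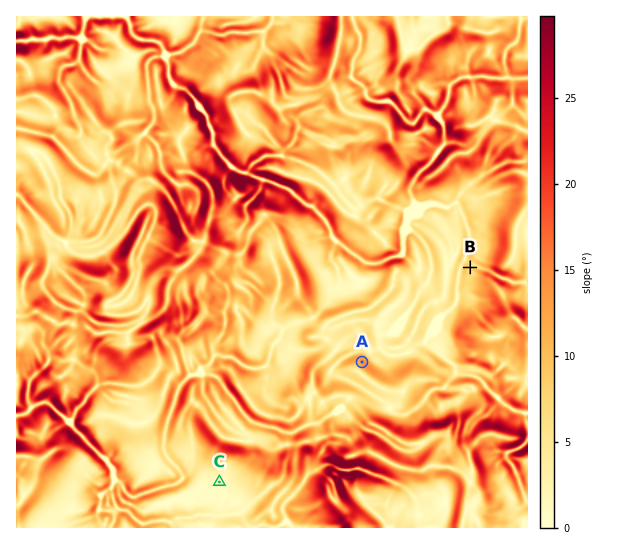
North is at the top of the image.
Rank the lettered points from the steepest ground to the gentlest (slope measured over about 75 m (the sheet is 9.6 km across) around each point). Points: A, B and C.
A B C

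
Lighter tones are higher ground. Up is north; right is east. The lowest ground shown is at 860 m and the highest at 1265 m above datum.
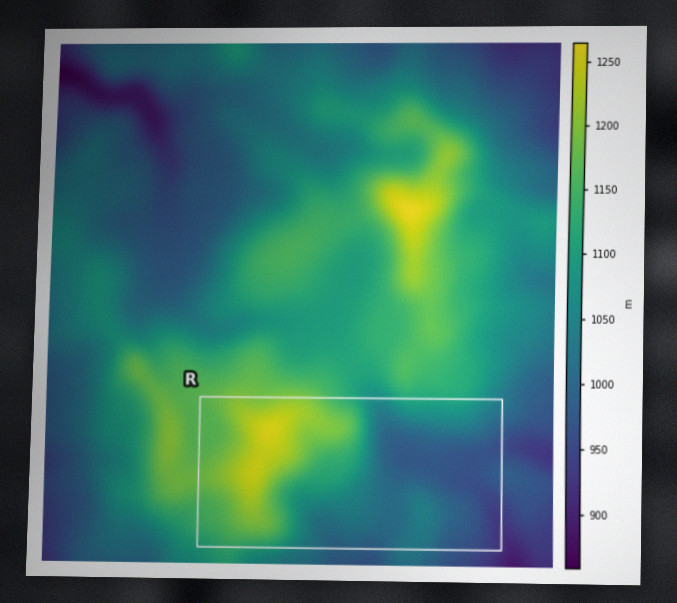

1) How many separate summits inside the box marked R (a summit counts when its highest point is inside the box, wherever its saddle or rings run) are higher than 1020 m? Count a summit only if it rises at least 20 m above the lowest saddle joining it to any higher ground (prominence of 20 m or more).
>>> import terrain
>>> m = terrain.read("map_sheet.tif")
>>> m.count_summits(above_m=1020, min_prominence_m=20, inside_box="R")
2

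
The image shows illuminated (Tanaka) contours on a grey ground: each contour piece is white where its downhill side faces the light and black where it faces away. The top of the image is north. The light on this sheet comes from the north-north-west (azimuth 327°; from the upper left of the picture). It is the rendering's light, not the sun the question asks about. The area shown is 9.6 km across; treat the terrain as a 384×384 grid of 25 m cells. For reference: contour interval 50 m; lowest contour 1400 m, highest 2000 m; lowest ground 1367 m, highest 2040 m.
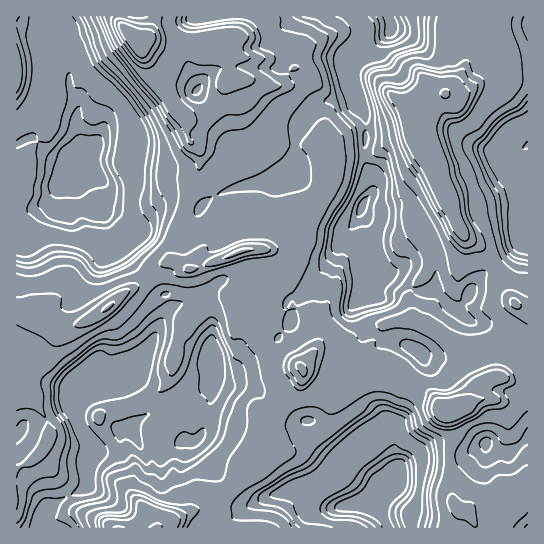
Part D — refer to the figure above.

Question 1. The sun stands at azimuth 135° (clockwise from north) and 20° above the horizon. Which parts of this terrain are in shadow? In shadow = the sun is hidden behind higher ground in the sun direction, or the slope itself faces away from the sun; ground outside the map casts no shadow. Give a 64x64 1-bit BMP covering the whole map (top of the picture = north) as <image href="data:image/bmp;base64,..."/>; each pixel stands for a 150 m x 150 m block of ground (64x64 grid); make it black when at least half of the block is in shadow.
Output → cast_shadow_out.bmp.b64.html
<image width="64" height="64" href="data:image/bmp;base64,Qk0+AgAAAAAAAD4AAAAoAAAAQAAAAEAAAAABAAEAAAAAAAACAAATCwAAEwsAAAIAAAAAAAAA////AAAAAAAAIAAAAAAQAAB+AAAAwDAAAf4QAAABMAAD9iAAAAOQAAHmAAAAAfAAAAAAAAAA8AAAMAAAAAD4AAA8AAAAAPgAAAQGAAAAGAAAAAOAAAAYAAAAAYAAAAAAAAAAwAAAAAAAAAAAAAAAAAAAAAAAAEAAAEAAAAAAAAAAQAAAAAAwAAAAABAAAD4AAAAAAAAAPwAAAAAAAAADgAAAAAAAAAHwAABAAEAAAHAAAGAAcAAAAAAAYABwAAAAAAAgAAAAAAAAAAAAAAAAAAAAAAAAAAAAAAAAAAB4AAAA4AAAAD8AAABwAAAAHwBAAHgAAAAAAEAAPAAAAAEAAAA4AAAAAAAAYDwAAAAAAAB4PwAAAAAAADwPgOAAAAAAAAPAfgAAAAAAAcA8AAAAAAAA4AAAAAAAABhgAAAAAAAAAAAAAAAAAAAAAAAACAAAAAAAAAAIAAAAAAAAAAIAAAAAAAAAAgAAAACAAAACAAAAAMAAAAIAAAAQwAAAAAAAABDAAAAIAAAAAEAAAAkAAAAAAAAAAQAAAAAAAAABAAAAAAAAAAgAAAAAAAAACAAAAAAAAAAIAAAAAAEAAAwAAAAAAAAAH8AAAAAAAAAdxAAAAAAAAB7/AAAAAAAAH8EAAAAAAAAH4AAAAAAAAAfwAAAAAAAAB/AAAAADwAADsAAADAfwAAAwAA=="/>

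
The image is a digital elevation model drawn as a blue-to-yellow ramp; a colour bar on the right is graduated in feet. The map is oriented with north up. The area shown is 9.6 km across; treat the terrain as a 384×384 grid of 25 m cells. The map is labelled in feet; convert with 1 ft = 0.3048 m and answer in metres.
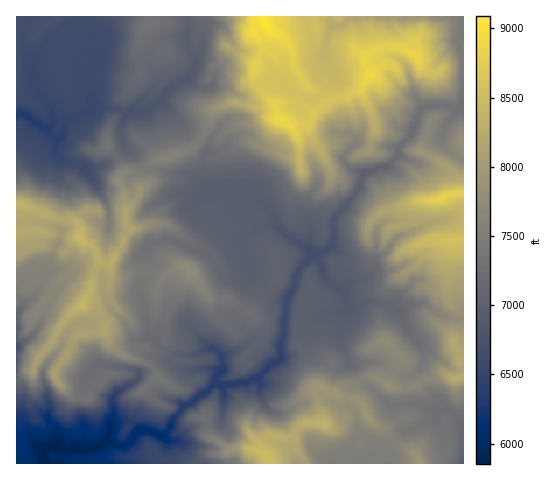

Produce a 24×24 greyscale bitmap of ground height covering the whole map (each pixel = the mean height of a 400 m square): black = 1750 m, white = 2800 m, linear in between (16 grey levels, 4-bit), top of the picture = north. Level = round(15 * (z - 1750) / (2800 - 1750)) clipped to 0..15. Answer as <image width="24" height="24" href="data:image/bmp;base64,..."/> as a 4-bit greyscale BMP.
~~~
<image width="24" height="24" href="data:image/bmp;base64,Qk2WAQAAAAAAAHYAAAAoAAAAGAAAABgAAAABAAQAAAAAACABAAATCwAAEwsAABAAAAAAAAAAAAAAABEREQAiIiIAMzMzAERERABVVVUAZmZmAHd3dwCIiIgAmZmZAKqqqgC7u7sAzMzMAN3d3QDu7u4A////ABEREjM0aLy5iIiJhiEREiIld6u6mYiIdyIzMjQ2ZoeKuZiHd0RmVGZURFV5mZiHeHeXdVdlNERoiIiIiomYd3ZlRFRGdniIimmpmXZlRWVGZniHiniqqXdlZmZFVWd3mXibqXd2d2ZGVVZniYiaqXh4dmZVVWaIqoiZuXeIZlZVVWeaq6mqqnd3ZVZUVXirzLqrmZh2ZVVVVYmqvLqqmZdlVVVmZYq7u5h3aZdlVVVnh2ibzWVUWIdmZmaKmGd5qkRFZmeHZ3irqJh4mUM0ZmZ3d4rMqZmIiDM0RVVniJzduqqHh0RERVVnir3czMuoh0RERWVVeczNzN26uURERWZlec3czN3NyURERWZmet3czN3duERERWdmed7cy7u7qA=="/>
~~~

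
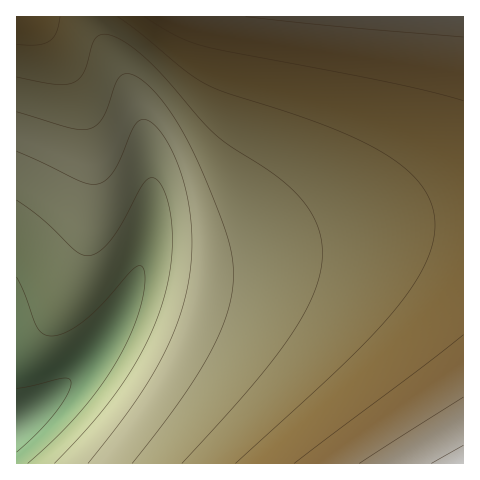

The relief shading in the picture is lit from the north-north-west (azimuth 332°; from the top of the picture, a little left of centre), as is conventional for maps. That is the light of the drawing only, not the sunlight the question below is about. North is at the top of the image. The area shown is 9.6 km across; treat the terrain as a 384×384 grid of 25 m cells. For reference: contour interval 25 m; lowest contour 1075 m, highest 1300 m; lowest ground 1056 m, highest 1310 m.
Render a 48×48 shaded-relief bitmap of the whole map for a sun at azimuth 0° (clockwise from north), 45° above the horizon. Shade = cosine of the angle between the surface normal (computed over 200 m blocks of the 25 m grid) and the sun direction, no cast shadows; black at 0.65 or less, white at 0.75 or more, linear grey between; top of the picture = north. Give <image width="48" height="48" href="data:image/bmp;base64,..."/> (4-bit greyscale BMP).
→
<image width="48" height="48" href="data:image/bmp;base64,Qk32BAAAAAAAAHYAAAAoAAAAMAAAADAAAAABAAQAAAAAAIAEAAATCwAAEwsAABAAAAAAAAAAAAAAABEREQAiIiIAMzMzAERERABVVVUAZmZmAHd3dwCIiIgAmZmZAKqqqgC7u7sAzMzMAN3d3QDu7u4A////AO7u3Mu7u7u7u7u7u7u7u7u7u7u7u7u7u+7u3cy7u7u7u7u7u7u7u7u7u7u7u7u7u93u7dzLu7qqq7u7u7u7u7u7u7u7u7u7u7zd7t3Mu7qqqqq7u7u7u7u7u7u7u7u7u5q83d3cy7qqqqqqq7u7u7u7u7u7u7u7u3ibzd3dy7uqqqqqqqqru7u7u7u7u7u7u2Z5q83dzLuqqqqqqqqqqru7u7u7u7u7u1Vnirzd3Mu6qqqqqqqqqqqqu7u7u7u7u1VWeKvN3Mu6qqqqqqqqqqqqqqq7u7u7u2VVZ4q8zMu6qqqqqqqqqqqqqqqqqru7u3ZlVnirzMy7qqqqqqqqqqqqqqqqqqqqq3dmVmeavMy7qqqqqqqqqqqqqqqqqqqqqod2ZmZ5q8y7qqqqqqqqqqqqqqqqqqqqqoh3ZmZ4mru7qqqZmZqqqqqqqqqqqqqqqoiHdmZniau7qqmZmZmZqqqqqqqqqqqqqoiId2Zmeau7qqmZmZmZmZmqqqqqqqqqqoiId2ZmeJqrqqmZmZmZmZmZmaqqqqqqqoiIh3ZmZ4mqqqmZmZmZmZmZmZmZqqqqqoiIh3dmZ4mqqpmZmZmZmZmZmZmZmZmaqoiIh3dmZ3iaqpmZmZmZmZmZmZmZmZmZmXiIh3d2ZniZmZmZmZmZmZmZmZmZmZmZmXd3d3d2ZniJmZmYiIiJmZmZmZmZmZmZmXd3d3d3ZneJmZmIiIiIiImZmZmZmZmZmXd3d3d3ZneImZiIiIiIiIiIiZmZmZmZmXd3d3d3ZneIiIiIiIiIiIiIiIiJmZmZmXd3d3d3dnd4iIiIiIiIiIiIiIiIiImZmXd3d3d3d3d3iIiIiIiIiIiIiIiIiIiIiWd3d3d3d3d3d3d3eIiIiIiIiIiIiIiIiGZmd3d3d3d3d3d3d3d4iIiIiIiIiIiIiGZmZmd3d3d3d3d3d3d3d3iIiIiIiIiIiGZmZmZ3d3d3dnd3d3d3d3d3iIiIiIiIiGZmZmZnd3d2ZmZ3d3d3d3d3d3eIiIiIiGZmZmZnd3d2ZmZnd3d3d3d3d3d3eIiIiGZmZmZnd3dmZmZmd3d3d3d3d3d3d3d4iGZmZmZnd3dmVVZmZnd3d3d3d3d3d3d3d1VmZmZnd3ZlVVZmZmZ3d3d3d3d3d3d3d1VVZmZnd3ZlVVVmZmZmZ3d3d3d3d3d3d1VVVmZ3d3ZVRVVmZmZmZmZ3d3d3d3d3d1VVVmZ3d2ZURFVmZmZmZmZmZ3d3d3d3d1VVVmd3d2VERFVWZmZmZmZmZmZ3d3d3d1VVVmd3d2VERFVWZmZmZmZmZmZmZ3d3d1VVZnd3dlQzRFVVZmZmZmZmZmZmZmZ3d1VVZneHdkMzNFVVVmZmZmZmZmZmZmZmd1VWZ3iHZUMzNFVVVWZmZmZmZmZmZmZmZlVmd4h2VDIjRFVVVVVWZmZmZmZmZmZmZlVneIh2QyIjRFVVVVVVVmZmZmZmZmZmZlZ3iIdlMiIjRFVVVVVVVVZmZmZmZmZmZmZ3iIdUMiIzRFVVVVVVVVVmZmZmZmZmZg=="/>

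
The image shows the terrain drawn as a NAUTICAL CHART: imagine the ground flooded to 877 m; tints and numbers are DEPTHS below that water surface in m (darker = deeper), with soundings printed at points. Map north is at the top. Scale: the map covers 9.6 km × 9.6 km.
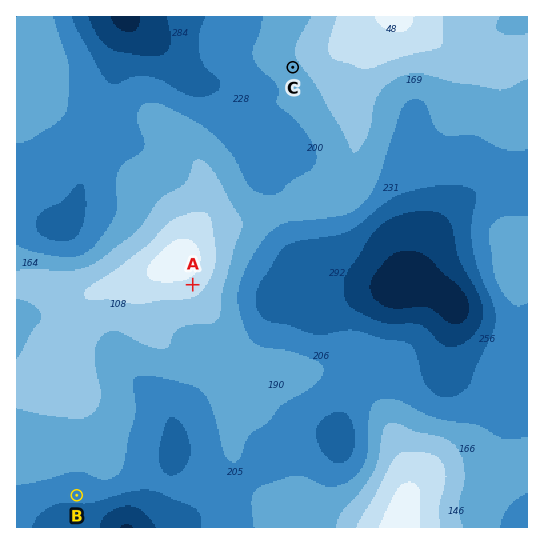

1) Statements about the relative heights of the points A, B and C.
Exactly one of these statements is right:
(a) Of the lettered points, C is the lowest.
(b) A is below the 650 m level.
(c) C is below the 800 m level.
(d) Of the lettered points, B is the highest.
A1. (c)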